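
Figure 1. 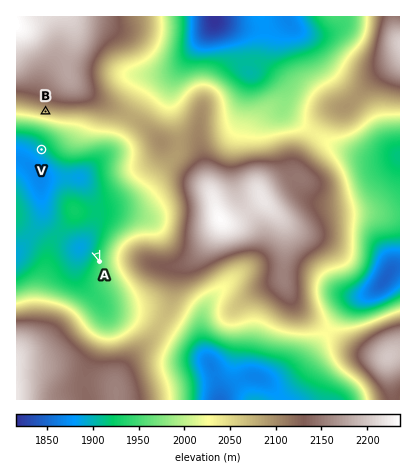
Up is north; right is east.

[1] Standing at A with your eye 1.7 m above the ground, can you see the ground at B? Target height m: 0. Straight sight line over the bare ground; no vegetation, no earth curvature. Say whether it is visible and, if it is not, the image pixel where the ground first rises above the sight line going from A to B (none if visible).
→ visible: true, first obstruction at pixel None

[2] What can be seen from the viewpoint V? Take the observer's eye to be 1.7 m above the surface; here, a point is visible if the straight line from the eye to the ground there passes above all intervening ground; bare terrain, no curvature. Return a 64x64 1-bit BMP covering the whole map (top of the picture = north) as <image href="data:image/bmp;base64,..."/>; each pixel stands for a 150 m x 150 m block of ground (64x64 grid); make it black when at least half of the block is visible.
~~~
<image width="64" height="64" href="data:image/bmp;base64,Qk0+AgAAAAAAAD4AAAAoAAAAQAAAAEAAAAABAAEAAAAAAAACAAATCwAAEwsAAAIAAAAAAAAA////AAAAAAAAAAAAAAAAAAAAAAAAAAAAAAAAAAAAAAAAAAAAAAAAAAAAAAAAAAAAAAfAAAAAAAAAD+AAAAAAAAAf8AAAAAAAAH/4AAAAAAAA//wAAAAAAPn//AAAAAAA///+AAAAAAD///4AAAAAAP//+AAAAAAA//4wAAAAAAD//AAAAAAAAP/8AAAAAAAA//gAAAAAAAD/+AAAAAAAAP/gAAAAAAAA/8IAAAAAAAD/gwAAAAAAAH8D8AAAAAAAfwP88AAAAAA+A//4AAAAAD4B//wAAAAAPgH//gAAAAA+Af/+AAAAAD4B//8AAAAAPwH//4AAAAD/Af5/gAAAAP+D+D+AAAAA//4AHwAAAAD//AAfAAAAAP/wAB8AAAAA/8AADwAAAAD/gAAGAAAAAP4AAAAAAAAA/AAAAAAAAAD4AAAAAAAAAPwAAAAAAAAA/gAAAAAAAAD/AAAAAAAAAP8AAAAAAAAA/wAAAAAAAAD/AAAAAAAAAP/AAAAAAAAA/+AAAAAAAAD/4AAAAAAAAMAAAAAAAAAAAAAAAAAAAAAAAAAAAAAAAAAAAAAAAAAAAAAAAAAAAAAAAAAAAAAAAAAAAAAAAAAAAAAAAAAAAAAAAAAAAAAAAAAAAAAAAAAAAAAAAAAAAAAAAAAAAAAAAAAAAAAAAAAAAAAAAAAAAAAAAAAAAAAAAA=="/>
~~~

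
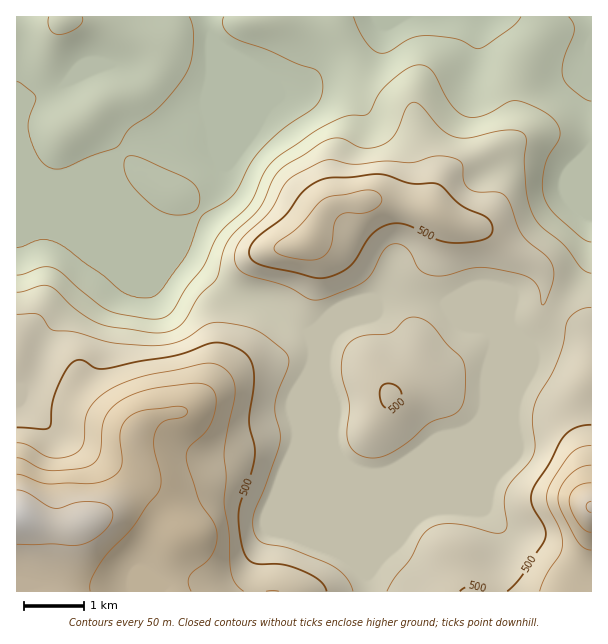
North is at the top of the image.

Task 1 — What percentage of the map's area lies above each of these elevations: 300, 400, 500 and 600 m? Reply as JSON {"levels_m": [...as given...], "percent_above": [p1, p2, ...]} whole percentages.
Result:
{"levels_m": [300, 400, 500, 600], "percent_above": [87, 65, 23, 10]}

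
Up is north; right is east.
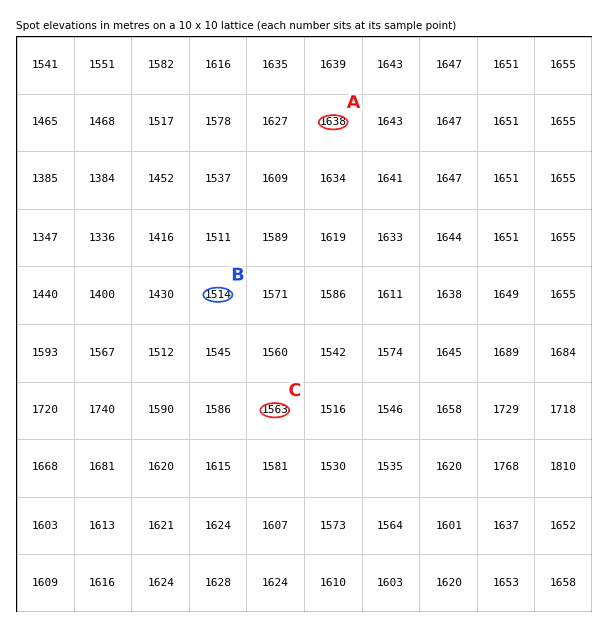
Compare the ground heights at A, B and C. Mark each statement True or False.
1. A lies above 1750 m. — False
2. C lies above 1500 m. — True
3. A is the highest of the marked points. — True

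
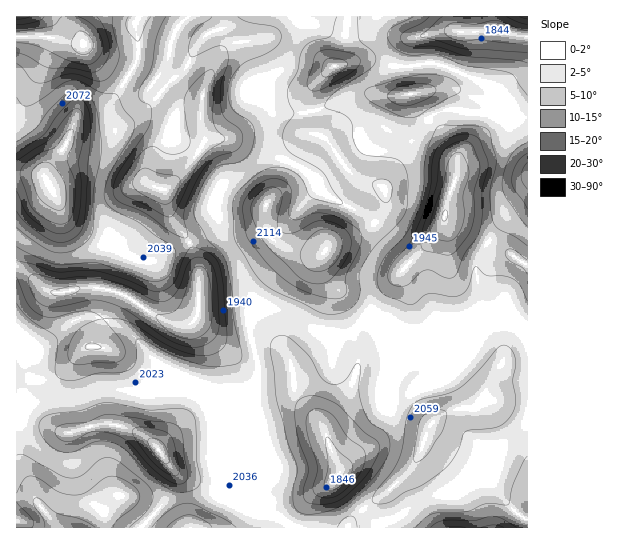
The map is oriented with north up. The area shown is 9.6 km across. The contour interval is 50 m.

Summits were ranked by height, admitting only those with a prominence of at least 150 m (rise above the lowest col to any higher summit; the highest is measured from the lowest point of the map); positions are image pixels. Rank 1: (49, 185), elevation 2272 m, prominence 483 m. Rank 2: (325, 251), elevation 2243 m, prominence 288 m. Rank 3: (159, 451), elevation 2219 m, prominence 194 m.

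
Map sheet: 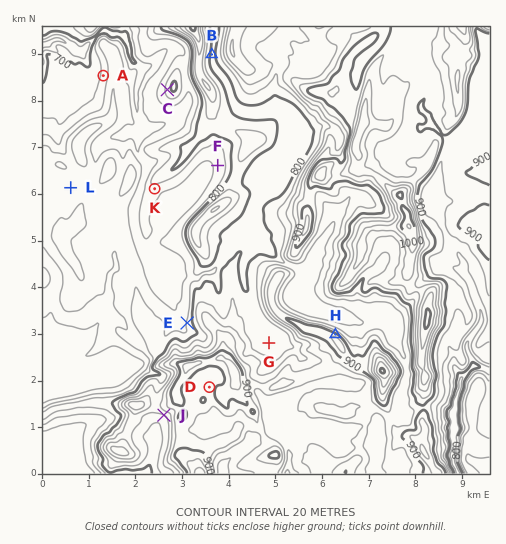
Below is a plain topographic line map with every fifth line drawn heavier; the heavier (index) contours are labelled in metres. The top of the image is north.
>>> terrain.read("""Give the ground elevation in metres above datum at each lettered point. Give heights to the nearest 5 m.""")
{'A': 725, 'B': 800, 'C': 790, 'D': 890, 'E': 785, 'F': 765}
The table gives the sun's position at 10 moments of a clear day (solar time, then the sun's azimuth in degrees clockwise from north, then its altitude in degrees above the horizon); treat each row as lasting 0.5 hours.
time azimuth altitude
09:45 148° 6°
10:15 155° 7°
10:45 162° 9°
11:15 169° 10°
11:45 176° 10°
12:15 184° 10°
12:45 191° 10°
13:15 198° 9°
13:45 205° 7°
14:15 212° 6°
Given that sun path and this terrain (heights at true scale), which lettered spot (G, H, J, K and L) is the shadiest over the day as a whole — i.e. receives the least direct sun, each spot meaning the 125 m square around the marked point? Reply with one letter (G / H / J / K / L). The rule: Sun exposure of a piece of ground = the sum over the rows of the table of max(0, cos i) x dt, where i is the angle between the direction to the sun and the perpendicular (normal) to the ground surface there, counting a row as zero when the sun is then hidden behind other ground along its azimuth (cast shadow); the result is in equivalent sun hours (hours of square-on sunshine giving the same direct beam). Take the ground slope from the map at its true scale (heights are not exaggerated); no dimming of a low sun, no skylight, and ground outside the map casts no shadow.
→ H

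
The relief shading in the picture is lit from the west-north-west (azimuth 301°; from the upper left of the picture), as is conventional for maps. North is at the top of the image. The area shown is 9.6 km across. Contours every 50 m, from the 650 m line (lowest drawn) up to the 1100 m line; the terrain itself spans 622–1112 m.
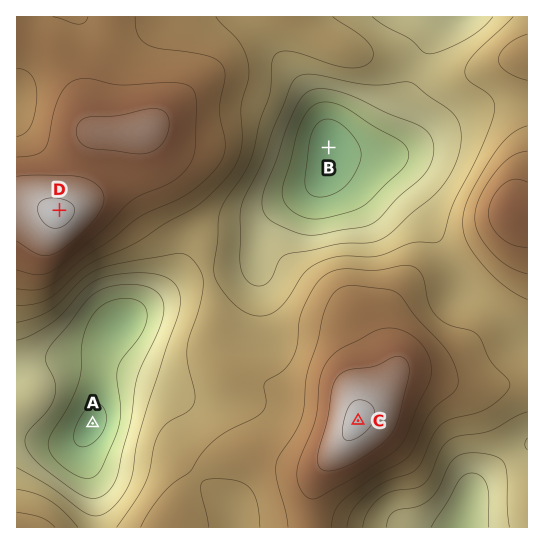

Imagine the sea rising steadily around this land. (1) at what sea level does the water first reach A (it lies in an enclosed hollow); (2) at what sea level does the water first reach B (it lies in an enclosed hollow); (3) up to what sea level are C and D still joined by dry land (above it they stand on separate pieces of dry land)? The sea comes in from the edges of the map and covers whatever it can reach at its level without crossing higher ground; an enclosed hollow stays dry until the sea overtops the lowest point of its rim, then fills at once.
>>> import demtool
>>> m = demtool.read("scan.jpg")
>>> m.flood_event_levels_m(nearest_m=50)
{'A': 750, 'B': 800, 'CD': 850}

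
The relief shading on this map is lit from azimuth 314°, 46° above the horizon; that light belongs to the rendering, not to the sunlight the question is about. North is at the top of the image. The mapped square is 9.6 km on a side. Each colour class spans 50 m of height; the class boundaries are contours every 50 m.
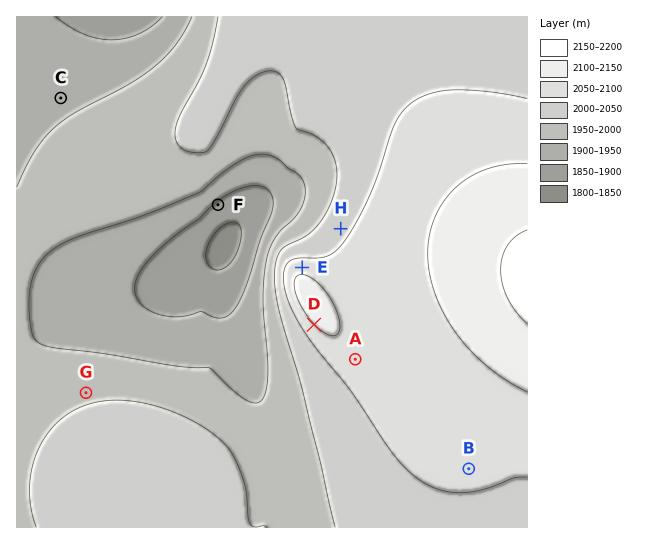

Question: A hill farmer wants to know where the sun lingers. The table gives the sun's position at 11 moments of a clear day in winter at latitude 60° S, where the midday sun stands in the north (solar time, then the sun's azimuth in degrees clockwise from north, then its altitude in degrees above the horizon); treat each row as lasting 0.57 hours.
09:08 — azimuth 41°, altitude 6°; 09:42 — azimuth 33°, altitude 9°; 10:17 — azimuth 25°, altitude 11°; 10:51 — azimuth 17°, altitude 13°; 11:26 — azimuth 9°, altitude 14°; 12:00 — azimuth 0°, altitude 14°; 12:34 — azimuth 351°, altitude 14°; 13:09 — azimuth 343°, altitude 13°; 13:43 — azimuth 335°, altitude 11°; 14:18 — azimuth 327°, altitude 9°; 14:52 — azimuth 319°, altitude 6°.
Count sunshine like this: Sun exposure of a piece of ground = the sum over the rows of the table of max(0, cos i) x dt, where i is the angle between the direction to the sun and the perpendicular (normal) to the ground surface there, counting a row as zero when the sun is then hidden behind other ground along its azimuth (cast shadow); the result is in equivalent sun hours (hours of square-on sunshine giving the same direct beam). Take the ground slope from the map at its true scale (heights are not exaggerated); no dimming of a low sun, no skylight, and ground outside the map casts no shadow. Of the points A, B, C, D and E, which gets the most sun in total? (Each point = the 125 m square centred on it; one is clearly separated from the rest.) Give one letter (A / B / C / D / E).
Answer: E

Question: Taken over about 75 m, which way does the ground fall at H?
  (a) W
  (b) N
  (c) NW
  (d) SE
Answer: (c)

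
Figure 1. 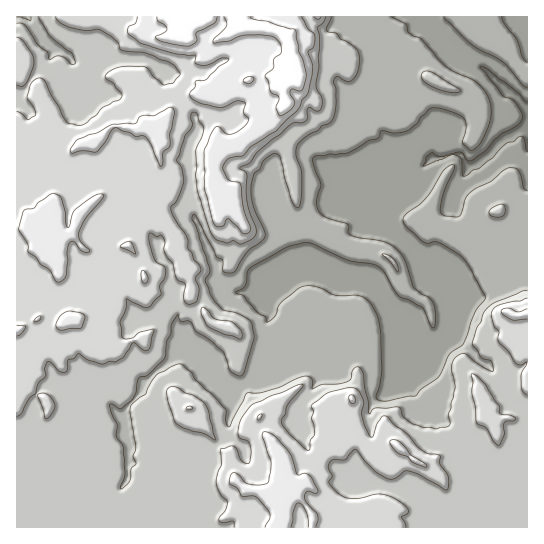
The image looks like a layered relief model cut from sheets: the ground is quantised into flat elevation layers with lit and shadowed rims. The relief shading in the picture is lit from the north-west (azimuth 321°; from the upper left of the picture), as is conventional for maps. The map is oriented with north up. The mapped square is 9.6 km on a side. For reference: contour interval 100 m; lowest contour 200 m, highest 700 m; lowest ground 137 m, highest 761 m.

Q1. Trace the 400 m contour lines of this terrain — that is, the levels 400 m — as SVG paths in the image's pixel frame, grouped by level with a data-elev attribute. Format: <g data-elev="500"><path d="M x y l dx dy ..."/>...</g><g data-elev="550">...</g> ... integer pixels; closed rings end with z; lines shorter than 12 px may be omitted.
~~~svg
<g data-elev="400"><path d="M527 290l-5 1-31 14-7 8-3 9-4 6-5 17 10 13 9 3 2 10-10-4-18-14-6 2-5 4-3 11 4 17-7 27 2 9-1 3-3 1-11 2-12-2-10-3-10-7-2-8-3-2-23 1-3 2-2 4-1-1-1-11-3-13-2-15-2-6-3-1-5 3-2 9-9 4-20 1-9 5-1-10-3-2-4-1-26 11-13 4-7 2-12 0-18 34-3-5-1-13-13-15-17-15-4-7-10-8-11 3-13 8-6 7-5 12-7 4-8 8-1 5 6 34 0 5-3 7 3 6-5 6-2 13-8 7 4-15-2-27-7-10 1-12-5-10-3-10 4-1 8 5 9-7 6-9 3-15 8-3 17-16 2-4 1-13 4-9 0-8 7-11 3 7 9 0 6 10 15 10 12 10 8 20 8 5 3-1 2-2 10-35-2-15-3-4-8-4-19-6-12-15-5-13 5-8 0-4-18-52 2-3 1 1 21 40 6 4 1 12 8 2 4-2 14-21 12-8 4-5-1-7-11-26-2-19 3-11 6-5 3-8 10-7 4 0 3 3 11 43 4 6 3 2 1-1 3-13 0-20-6-19 1-9 8-8 13-8 4-4 7-3 4-4 3-16 0-14-3-7 2-5 3-1 7 5 5 0 6-6 3-8 0-10-2-8-10-7-6-3-4-5-8-2-3-2 5-13"/><path d="M397 271l1 1 0-5-4-8-5-4-7-1 8 8z"/><path d="M493 217l6 0 5-2 1-5-1-5-6 0-8 5-1 4z"/><path d="M454 93l5-1 1-2-29-18-5-1-4 2 0 6 6 6 12 5z"/><path d="M39 17l11 19 22 17 3 10-4 1-6-6-6-2-10 3-2-7-10-9-11-17-4-3-5 0"/></g>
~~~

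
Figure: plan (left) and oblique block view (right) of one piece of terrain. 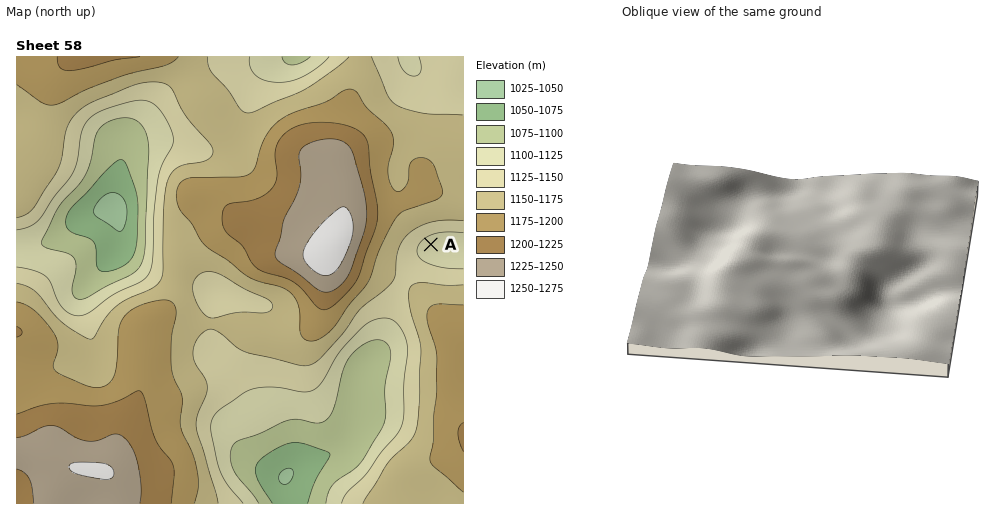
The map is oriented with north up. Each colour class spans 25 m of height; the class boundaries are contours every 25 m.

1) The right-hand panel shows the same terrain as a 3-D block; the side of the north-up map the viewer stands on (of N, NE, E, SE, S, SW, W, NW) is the N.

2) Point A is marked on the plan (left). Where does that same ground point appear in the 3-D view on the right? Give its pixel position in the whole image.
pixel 671 270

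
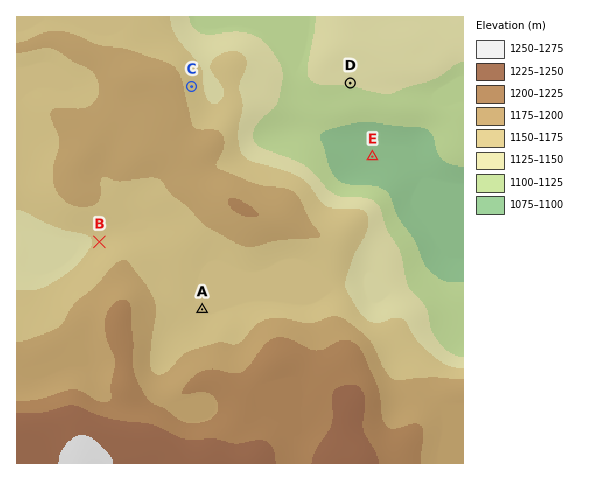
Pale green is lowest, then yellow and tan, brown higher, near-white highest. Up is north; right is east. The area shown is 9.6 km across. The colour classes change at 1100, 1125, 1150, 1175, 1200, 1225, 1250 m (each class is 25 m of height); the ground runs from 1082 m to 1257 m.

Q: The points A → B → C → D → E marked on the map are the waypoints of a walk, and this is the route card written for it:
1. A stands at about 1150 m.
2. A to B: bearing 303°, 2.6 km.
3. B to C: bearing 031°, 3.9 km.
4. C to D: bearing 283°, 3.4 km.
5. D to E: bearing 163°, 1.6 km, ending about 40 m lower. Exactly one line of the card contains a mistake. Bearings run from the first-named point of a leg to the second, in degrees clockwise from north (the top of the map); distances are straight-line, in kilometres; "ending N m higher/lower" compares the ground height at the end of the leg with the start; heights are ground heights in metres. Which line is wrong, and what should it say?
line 4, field bearing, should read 89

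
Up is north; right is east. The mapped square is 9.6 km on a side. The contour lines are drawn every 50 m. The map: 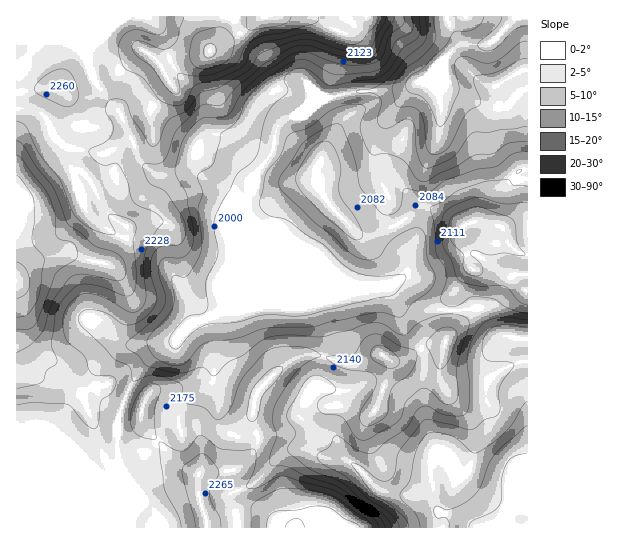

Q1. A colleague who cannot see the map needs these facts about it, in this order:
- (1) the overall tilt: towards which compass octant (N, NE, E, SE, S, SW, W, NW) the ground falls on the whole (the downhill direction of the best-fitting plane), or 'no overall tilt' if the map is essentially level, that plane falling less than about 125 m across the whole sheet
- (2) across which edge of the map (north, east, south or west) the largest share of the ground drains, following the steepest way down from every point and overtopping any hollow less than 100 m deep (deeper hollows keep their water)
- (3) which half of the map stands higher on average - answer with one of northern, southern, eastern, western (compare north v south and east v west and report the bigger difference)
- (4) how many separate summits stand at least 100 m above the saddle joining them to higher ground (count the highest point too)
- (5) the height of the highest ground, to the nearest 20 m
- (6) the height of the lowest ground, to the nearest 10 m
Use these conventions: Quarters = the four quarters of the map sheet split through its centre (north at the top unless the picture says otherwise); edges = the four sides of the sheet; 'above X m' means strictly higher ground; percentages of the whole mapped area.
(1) On the whole the ground falls towards the east.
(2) Most of the ground drains across the northern edge.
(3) The western half stands higher on average than the eastern half.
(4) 4 summits rise at least 100 m above their surroundings.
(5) The highest ground is at about 2480 m.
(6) About 1780 m is the lowest elevation on the sheet.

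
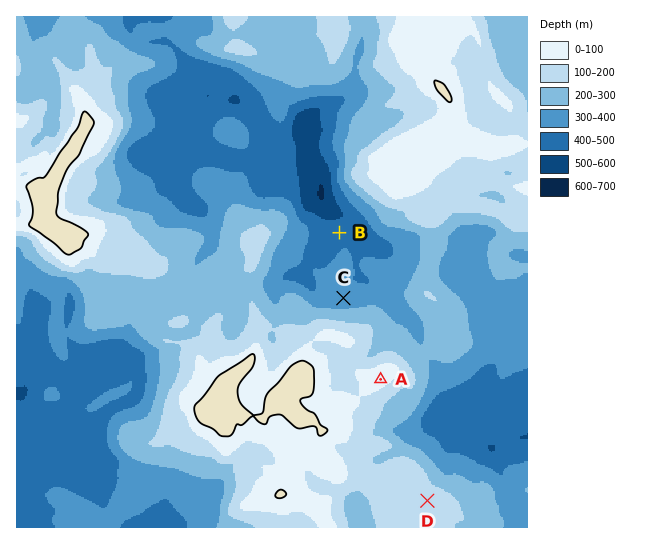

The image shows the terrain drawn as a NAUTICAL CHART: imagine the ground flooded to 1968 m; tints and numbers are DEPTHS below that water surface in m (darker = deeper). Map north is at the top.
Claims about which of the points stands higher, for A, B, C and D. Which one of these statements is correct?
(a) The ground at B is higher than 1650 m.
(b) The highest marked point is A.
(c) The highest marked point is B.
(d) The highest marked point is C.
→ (b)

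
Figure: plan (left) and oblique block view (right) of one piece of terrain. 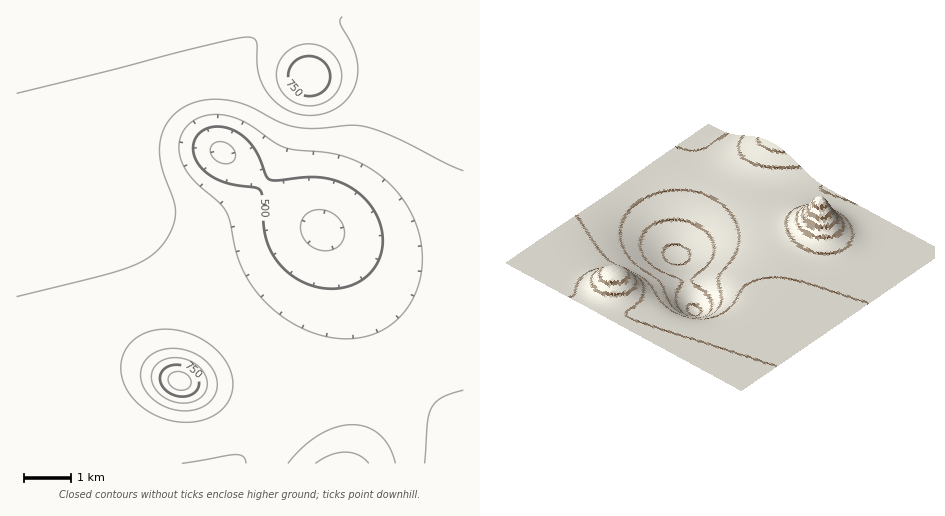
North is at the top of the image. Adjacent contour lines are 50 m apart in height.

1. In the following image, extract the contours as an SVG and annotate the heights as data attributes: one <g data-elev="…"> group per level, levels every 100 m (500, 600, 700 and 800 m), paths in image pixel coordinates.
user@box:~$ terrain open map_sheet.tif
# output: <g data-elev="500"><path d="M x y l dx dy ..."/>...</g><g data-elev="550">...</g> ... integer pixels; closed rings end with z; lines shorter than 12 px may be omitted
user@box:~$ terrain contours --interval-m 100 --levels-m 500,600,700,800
<g data-elev="500"><path d="M326 288l-15-3-14-6-12-9-10-12-6-10-4-12-3-40-3-7-38-8-12-6-9-9-5-9-2-10 2-8 6-7 8-4 11-1 10 2 11 5 8 7 6 9 11 26 4 4 8 0 33-3 19 2 22 9 17 15 9 14 4 15 0 17-5 14-8 11-13 9-14 5z"/></g><g data-elev="600"><path d="M395 463l-6-16-9-12-12-8-15-2-17 2-17 8-17 12-14 16"/><path d="M175 421l13 1 12-1 10-4 10-5 7-8 4-9 2-10-1-10-4-11-7-10-10-8-11-8-12-5-13-3-13-1-11 2-14 7-11 11-5 14 1 15 7 15 12 13 16 10z"/><path d="M17 297l107-28 21-9 15-12 11-18 5-17-3-13-12-38-2-12 2-13 5-12 8-10 11-8 12-5 19-3 21 3 15 6 29 15 18 5 19 0 35-3 15 2 28 11 50 25 17 8"/></g><g data-elev="700"><path d="M179 403l11-1 11-5 6-8 0-10-5-9-9-8-12-4-13 0-8 4-5 5-3 7 0 8 3 7 6 6 8 5z"/><path d="M303 105l12 0 12-4 9-8 5-11 0-12-5-12-9-9-12-5-13 0-11 5-9 8-5 12 0 12 5 11 9 9z"/></g><g data-elev="800"><path d="M178 390l9-1 3-3 1-4-4-7-9-4-7 3-3 5 3 7z"/></g>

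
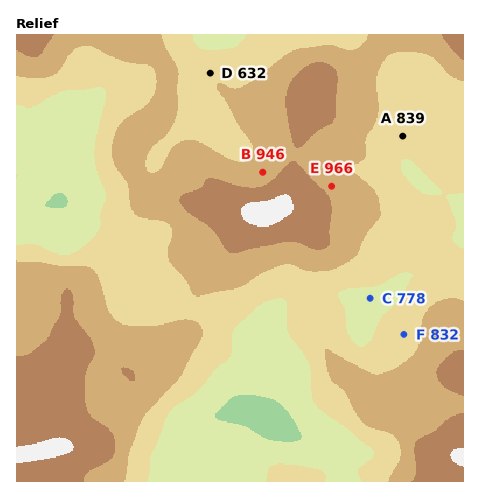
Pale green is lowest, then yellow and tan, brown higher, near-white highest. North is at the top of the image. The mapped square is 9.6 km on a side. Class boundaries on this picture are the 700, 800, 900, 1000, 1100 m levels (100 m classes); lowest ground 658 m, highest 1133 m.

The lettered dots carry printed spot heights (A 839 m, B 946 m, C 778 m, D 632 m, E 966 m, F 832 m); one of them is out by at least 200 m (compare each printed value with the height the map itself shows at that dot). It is D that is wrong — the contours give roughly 882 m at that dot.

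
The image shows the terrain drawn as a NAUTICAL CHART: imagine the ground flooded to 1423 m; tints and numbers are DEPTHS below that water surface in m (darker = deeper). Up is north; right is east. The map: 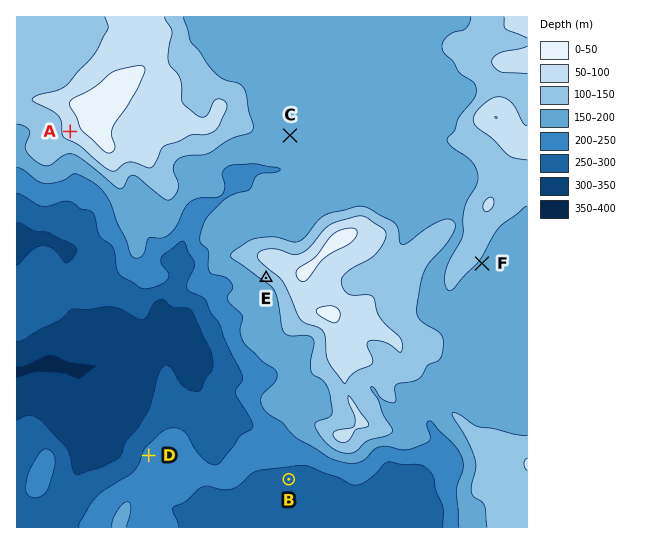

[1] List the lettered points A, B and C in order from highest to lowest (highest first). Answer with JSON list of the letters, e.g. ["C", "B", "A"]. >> ["A", "C", "B"]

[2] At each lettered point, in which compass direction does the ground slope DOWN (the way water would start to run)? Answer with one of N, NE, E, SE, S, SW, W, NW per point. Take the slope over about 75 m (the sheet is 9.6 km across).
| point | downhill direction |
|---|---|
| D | NW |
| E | SW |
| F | SE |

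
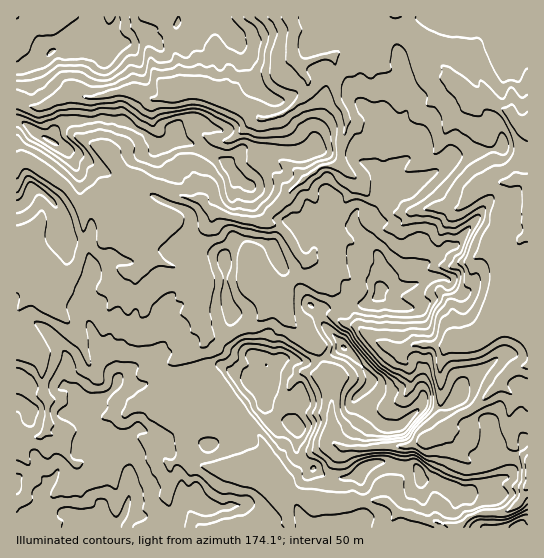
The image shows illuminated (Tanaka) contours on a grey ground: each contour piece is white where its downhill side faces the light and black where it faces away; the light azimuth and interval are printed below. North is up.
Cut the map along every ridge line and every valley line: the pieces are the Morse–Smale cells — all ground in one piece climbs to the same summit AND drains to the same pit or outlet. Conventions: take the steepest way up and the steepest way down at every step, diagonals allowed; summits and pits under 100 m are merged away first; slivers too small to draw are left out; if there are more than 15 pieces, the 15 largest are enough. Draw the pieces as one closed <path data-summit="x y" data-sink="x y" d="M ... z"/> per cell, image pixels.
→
<path data-summit="97 519" data-sink="527 127" d="M527 16l-234 0 2 15-3 8 0 11 3 8-17 15-37 10-12 12 10 9 14 5 8 10 21-4 19-15 6-9 1-12-8-14 19-8 12-1 4 5 1 8 1 30 10 18 0 9-6 17 0 21-20 3-14 9-16 14-28 31-21-1-25-7-8-4-10-10-24-4-25-11-9 0-27 16-15 0-10-3-8 9 3 35-4 18-5 12-8 8-10 9-6 1-14-16-10 0-5-5-6-1 1 261 434 0-13-7-8 0-31-8-14-12-31-1-44 4-13-9-8-2-6-12-15-15-1-16-8-15-9-8-9-5-34-41-10-30 7-8 1-8 21 2 37-21 9-17 28-26 6-13 7 0 4 3 12 18 7 21 0 15 5 4 16 4 20 16 21 10 5 0 12-7 32 2-7 20 1 48 6 9-6 8 10 8 8 14 7 7 5 3 20-3 20-16 17 13z"/><path data-summit="51 141" data-sink="527 127" d="M331 56l-12 1-18 7 0 6 7 9 0 8-4 10-22 18-15 4-6 0-8-10-14-5-9-8-16-3-13-5-18 0-12 3-14 8-18-7-16-1-26 6-28-2-26 12-12 0-14-6-1 62 7-3 8 3 32 21 19 21 7-8 10 3 15 0 27-16 9 0 25 11 24 4 10 10 8 4 25 7 21 1 28-31 16-14 14-9 20-4 0-20 6-17 0-9-10-18-1-30-1-8z"/><path data-summit="267 366" data-sink="527 127" d="M279 291l-7 8-9 17-37 21-15 0-5-2-2 8-7 8 10 30 34 41 9 5 9 8 8 15 1 16 15 15 6 12 8 2 13 9 44-4 31 1 14 12 31 8 8 0 15 7 5 0 13-12 8-3 27-1 14-10 8-16 0-28-15-14-22 16-9 3-11 0-5-3-23-28-14 8-23 7-64 1-5-3-5-6 0-49-13-40-32-32z"/><path data-summit="51 51" data-sink="527 127" d="M291 16l-274 0-1 85 15 6 12 0 26-12 28 2 26-6 16 1 18 7 10-7 16-4 18 0 28 8 12-13 37-10 17-15-3-8 3-21z"/><path data-summit="343 347" data-sink="527 127" d="M313 260l-7 0-6 13-20 17 0 8 7 20 32 32 13 40 1 52 9 6 64-1 31-11 10-11-6-11-1-32 0-16 7-20-32-2-12 7-5 0-21-10-20-16-16-4-5-4 0-15-7-21-10-16z"/><path data-summit="31 190" data-sink="527 127" d="M25 160l-9 5 0 101 6 2 5 5 10 0 6 5 1 5 5 5 5 1 21-18 4-8 5-22-1-31-2-5-18-21z"/><path data-summit="518 527" data-sink="527 127" d="M527 487l-7 15-9 7-10 4-22 0-8 3-12 11 68 1z"/>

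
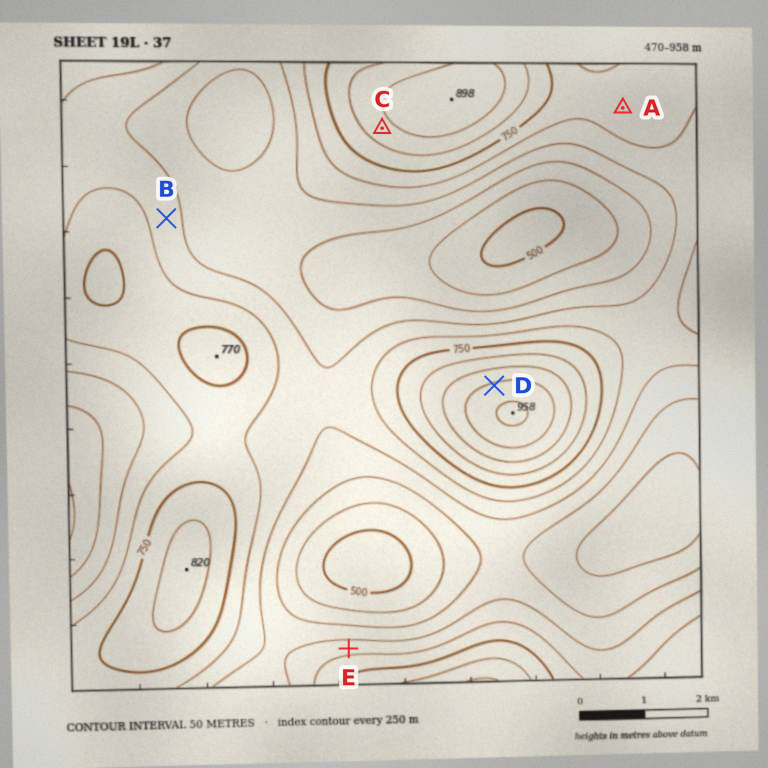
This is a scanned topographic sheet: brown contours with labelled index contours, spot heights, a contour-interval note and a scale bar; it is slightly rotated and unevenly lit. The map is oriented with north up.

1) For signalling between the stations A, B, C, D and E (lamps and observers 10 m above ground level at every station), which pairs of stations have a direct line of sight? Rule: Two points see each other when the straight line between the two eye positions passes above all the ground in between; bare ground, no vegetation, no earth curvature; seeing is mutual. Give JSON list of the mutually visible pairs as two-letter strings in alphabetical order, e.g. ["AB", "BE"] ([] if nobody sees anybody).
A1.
["AD", "BC", "BD", "CD", "CE"]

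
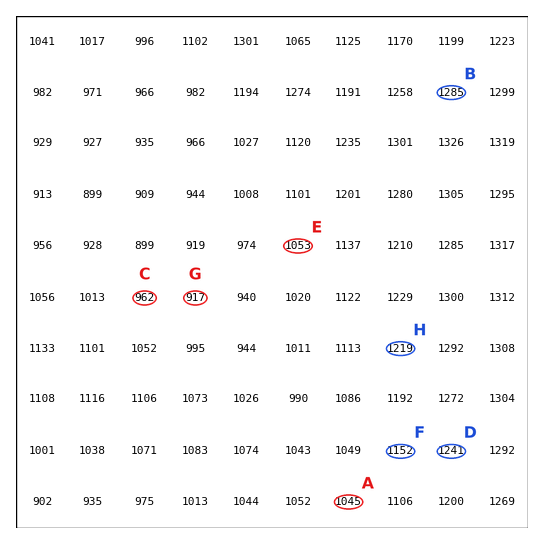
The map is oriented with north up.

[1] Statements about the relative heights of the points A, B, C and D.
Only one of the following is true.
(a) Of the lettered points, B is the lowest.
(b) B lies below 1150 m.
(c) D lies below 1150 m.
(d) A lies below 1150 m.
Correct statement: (d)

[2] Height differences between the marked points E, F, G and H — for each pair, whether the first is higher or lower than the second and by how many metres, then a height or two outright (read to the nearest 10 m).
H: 300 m higher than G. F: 230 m higher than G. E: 170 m lower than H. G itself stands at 920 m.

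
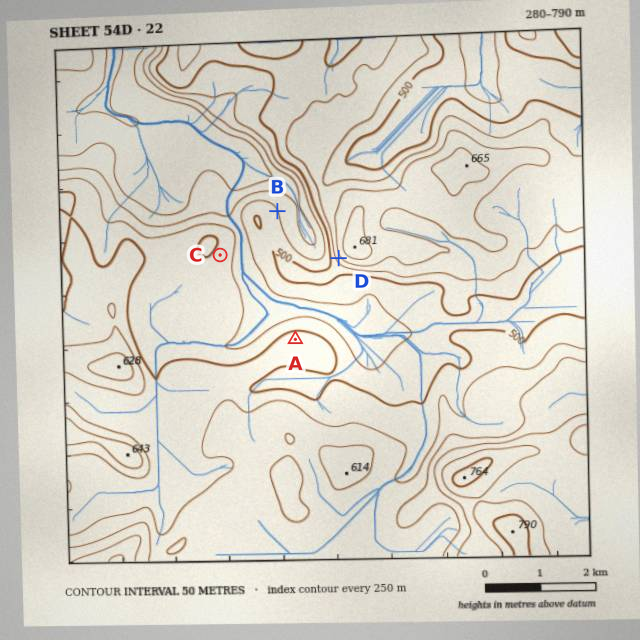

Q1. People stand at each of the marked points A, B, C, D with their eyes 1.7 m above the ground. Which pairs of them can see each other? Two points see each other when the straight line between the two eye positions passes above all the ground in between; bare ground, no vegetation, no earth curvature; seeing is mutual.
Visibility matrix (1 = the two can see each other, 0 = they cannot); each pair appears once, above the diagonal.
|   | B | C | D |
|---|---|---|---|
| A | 0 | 1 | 1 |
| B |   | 0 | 1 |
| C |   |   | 1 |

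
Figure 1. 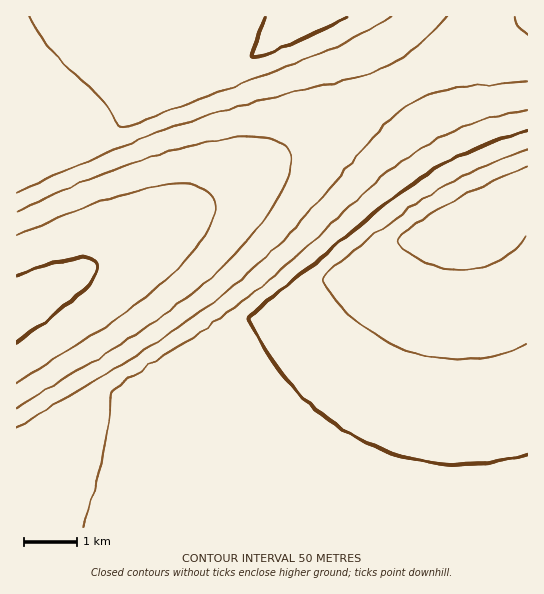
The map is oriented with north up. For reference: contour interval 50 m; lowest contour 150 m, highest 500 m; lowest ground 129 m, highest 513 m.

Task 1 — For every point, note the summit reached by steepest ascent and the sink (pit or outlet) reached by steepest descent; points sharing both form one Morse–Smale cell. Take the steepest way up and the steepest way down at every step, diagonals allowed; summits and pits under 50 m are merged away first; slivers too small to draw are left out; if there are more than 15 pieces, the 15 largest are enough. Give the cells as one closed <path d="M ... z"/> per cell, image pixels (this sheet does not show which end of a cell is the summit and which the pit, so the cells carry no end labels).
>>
<path d="M403 83l-62 34-188 115-137 75 1 221 511-1 0-341-22-1-37 19z"/><path d="M366 16l-349 0-1 290 10-3 127-71 188-115 62-34z"/><path d="M527 20l-123 62 65 122 37-19 22 0z"/><path d="M527 16l-160 1 34 62 5 2 36-20 84-40z"/>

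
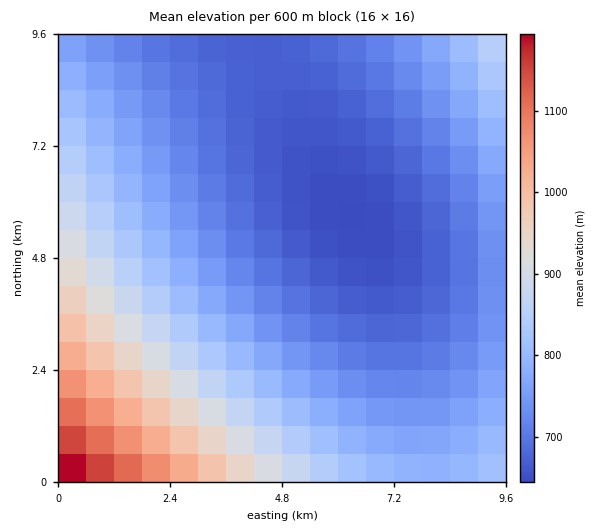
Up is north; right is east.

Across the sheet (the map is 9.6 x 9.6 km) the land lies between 640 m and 1230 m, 770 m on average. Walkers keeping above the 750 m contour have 43.1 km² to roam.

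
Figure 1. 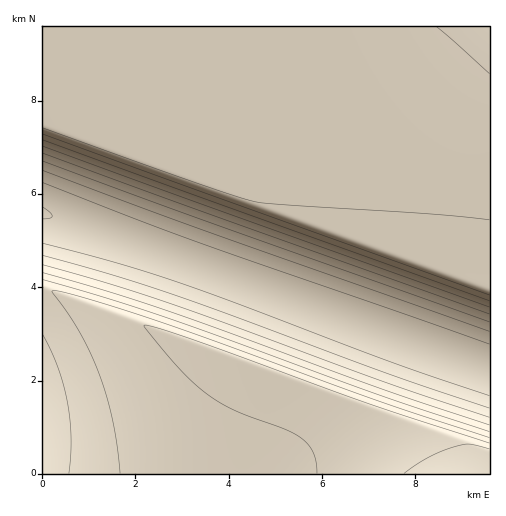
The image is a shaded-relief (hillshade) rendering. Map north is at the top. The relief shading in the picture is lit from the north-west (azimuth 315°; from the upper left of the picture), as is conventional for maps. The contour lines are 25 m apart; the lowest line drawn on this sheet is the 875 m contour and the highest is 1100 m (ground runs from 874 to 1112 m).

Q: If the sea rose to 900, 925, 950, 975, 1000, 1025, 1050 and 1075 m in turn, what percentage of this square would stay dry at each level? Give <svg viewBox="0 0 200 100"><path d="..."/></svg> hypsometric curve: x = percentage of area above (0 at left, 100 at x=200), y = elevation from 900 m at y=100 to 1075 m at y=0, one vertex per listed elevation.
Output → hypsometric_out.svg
<svg viewBox="0 0 200 100"><path d="M177 100l-12-14-8-15-7-14-10-14-12-14-25-15-28-14"/></svg>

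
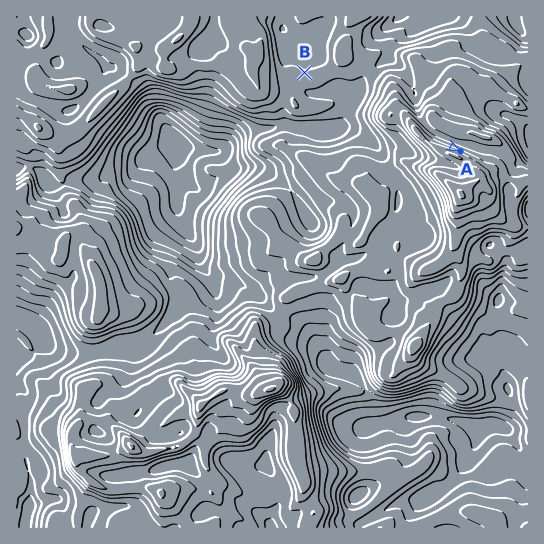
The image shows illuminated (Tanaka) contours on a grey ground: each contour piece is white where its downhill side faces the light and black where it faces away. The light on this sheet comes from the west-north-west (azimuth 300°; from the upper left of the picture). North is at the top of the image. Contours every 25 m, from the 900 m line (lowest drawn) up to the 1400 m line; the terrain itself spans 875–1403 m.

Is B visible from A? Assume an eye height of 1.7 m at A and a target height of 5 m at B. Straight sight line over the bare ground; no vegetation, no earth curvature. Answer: no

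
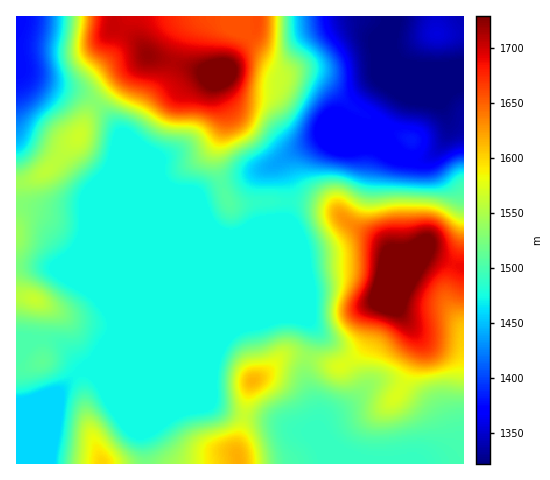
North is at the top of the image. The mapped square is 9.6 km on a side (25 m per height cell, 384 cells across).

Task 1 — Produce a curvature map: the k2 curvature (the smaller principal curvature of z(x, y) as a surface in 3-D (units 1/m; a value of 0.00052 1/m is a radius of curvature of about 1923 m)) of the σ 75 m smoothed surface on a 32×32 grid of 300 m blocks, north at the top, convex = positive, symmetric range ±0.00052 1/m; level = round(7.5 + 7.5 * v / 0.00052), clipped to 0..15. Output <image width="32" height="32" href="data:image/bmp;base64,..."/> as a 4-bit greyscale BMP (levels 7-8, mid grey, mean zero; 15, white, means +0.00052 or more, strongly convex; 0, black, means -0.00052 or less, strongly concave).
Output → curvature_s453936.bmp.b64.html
<image width="32" height="32" href="data:image/bmp;base64,Qk12AgAAAAAAAHYAAAAoAAAAIAAAACAAAAABAAQAAAAAAAACAAATCwAAEwsAABAAAAAAAAAAAAAAABEREQAiIiIAMzMzAERERABVVVUAZmZmAHd3dwCIiIgAmZmZAKqqqgC7u7sAzMzMAN3d3QDu7u4A////AHcUiac0dniIlzaHd2Znd3d3Mnh0A2d5ipY2d3ZlVmd3d1CZcEUVd2VURndnZmVmd3dwdwN3cgARI0VmZmiYZnY1cWUXd3d2BGVVZVRGmXZldCFTZ3d3dwjKdURmQ1VERniERnd3d3cI2YU1qVQyRkZplmZ3d3d3BYZ3RYVmVppzdlV1d3d3d1BlimMARUeZgkRGd1d3d3d0ESQgBEM2eHJnd3ZXd3d3d3dDUEuXdmdTaodkd3d3d3d3d3BKmLdFNnliJnd3d3d3d3dwM2epZDdCBHd3d3d3d3d3YHU1iHY4VEZ3d3d3d3d3d1J2RodoNYZ1Z3d3d3d3d3cyRUeWe2GWeEd3d3d3ZGd3BHY3pn6QdohHd3d3dkhFVRbINZh6cFZmR3d3d3OJZ3UlyjN4dyBmZSZ3d3ZDd1d2RJpEZ3QVWJdRZ3dWVUQzVlRmNDISOyd3hhd3VmdSESRTMSMQABcFd5kGchE1ZUMyMwJEVoQCBpipIwIxBImVRCF3d2ioNBWYlwAleDN6tUdAVmd2dkc0VWMDZatnZoRpchZ4ZERYRFQwKYV4Z3VSWYREVUV3dmQzI4uWVmjMgUmVZkR3d3djNmZHmXZnvGMnl3Y1d2VVU0V7ZIl2ZWUmQGdlRnZndlNEe6Z3ZlQySXAkRFZ2eZZkNFZ3ZmZmZ3iBRlZnZnd2"/>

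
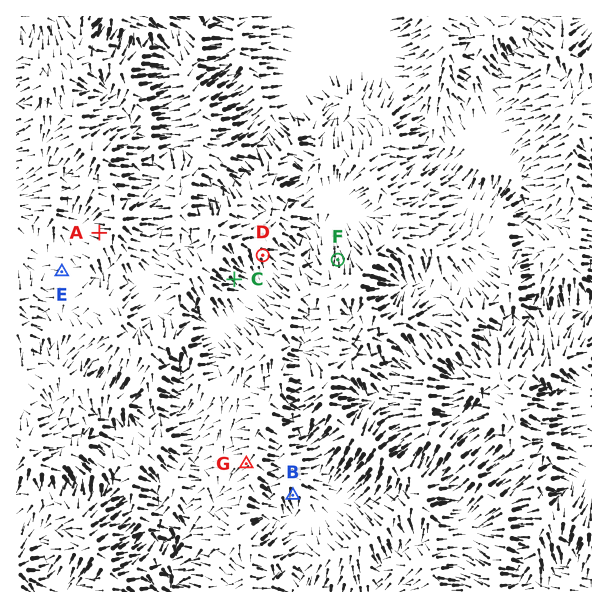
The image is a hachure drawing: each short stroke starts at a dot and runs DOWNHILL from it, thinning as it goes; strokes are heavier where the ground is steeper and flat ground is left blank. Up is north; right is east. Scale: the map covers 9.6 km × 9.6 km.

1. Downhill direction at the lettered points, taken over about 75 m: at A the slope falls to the W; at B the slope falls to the S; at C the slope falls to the SE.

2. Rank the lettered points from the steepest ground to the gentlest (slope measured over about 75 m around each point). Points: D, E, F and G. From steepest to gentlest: F D G E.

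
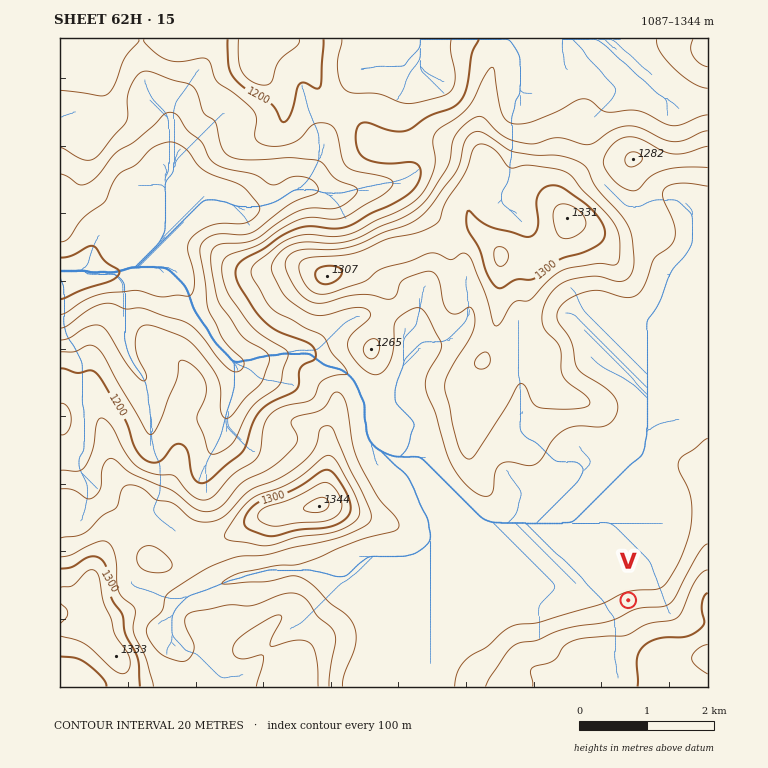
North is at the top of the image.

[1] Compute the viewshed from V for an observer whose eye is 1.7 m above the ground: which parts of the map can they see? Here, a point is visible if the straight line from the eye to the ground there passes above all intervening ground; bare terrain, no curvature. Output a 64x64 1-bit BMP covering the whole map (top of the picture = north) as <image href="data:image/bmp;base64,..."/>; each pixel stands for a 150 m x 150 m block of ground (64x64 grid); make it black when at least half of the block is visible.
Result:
<image width="64" height="64" href="data:image/bmp;base64,Qk0+AgAAAAAAAD4AAAAoAAAAQAAAAEAAAAABAAEAAAAAAAACAAATCwAAEwsAAAIAAAAAAAAA////AAAAAAAAAADwAAAAAAMAAPgAAAAAAwAB/AAAAAAHAAD/AAAAAAYAEP/gBAAjDgAP//wGfwMOAAf//wf/Dh4AA///x//OHgAB///n/84eAAH/////3xw8Af//////HD////////8Yf////////wBx////////AAAP//////8AAAf//////wAAB///////AAAAf/////8AAAA//3///wAAAD9+f///AAAAHnj///8AAAAecP///gAAAB/g///4AAAAH8D///AAAAAcgPv/8AAAABwA///gAAAAGAB///AAAAAYAD//+AAAABAAPeB4AAAAAAB8AHwAAAAAAPkAfgAAAAAAewD+AAAAAAA4gP8AAAAAABgA/wAAAAAAGAD/AAAAAAAYAP8AAAAAABgB/wAAAAAAGAH/AAAAAAAYA/8AAABgAD8H/wAAADAAP///AAAAAAAf//8AAAABgAj+fwAAAAAAAP5/AAAAAAAAfHsAAAAAAAB4AwAAAAAAAAADAAAAAAAAAAMAAAAAAAAAAwAAAAAAAABHAAAAAAAAAMcAAAAAAAAA/wAAAAAAAAAAAAAAAAAAAAAAAAAAAAAAAAAAAAAAAAAAAAAAAAAAAAAAAAAAAAAAAAAAAAAAAAAAAAAAAAAAAAAAAAAAAAAAAAAAAAAAAAAAAAAAAAAAAAAAAAAAAAAAAA=="/>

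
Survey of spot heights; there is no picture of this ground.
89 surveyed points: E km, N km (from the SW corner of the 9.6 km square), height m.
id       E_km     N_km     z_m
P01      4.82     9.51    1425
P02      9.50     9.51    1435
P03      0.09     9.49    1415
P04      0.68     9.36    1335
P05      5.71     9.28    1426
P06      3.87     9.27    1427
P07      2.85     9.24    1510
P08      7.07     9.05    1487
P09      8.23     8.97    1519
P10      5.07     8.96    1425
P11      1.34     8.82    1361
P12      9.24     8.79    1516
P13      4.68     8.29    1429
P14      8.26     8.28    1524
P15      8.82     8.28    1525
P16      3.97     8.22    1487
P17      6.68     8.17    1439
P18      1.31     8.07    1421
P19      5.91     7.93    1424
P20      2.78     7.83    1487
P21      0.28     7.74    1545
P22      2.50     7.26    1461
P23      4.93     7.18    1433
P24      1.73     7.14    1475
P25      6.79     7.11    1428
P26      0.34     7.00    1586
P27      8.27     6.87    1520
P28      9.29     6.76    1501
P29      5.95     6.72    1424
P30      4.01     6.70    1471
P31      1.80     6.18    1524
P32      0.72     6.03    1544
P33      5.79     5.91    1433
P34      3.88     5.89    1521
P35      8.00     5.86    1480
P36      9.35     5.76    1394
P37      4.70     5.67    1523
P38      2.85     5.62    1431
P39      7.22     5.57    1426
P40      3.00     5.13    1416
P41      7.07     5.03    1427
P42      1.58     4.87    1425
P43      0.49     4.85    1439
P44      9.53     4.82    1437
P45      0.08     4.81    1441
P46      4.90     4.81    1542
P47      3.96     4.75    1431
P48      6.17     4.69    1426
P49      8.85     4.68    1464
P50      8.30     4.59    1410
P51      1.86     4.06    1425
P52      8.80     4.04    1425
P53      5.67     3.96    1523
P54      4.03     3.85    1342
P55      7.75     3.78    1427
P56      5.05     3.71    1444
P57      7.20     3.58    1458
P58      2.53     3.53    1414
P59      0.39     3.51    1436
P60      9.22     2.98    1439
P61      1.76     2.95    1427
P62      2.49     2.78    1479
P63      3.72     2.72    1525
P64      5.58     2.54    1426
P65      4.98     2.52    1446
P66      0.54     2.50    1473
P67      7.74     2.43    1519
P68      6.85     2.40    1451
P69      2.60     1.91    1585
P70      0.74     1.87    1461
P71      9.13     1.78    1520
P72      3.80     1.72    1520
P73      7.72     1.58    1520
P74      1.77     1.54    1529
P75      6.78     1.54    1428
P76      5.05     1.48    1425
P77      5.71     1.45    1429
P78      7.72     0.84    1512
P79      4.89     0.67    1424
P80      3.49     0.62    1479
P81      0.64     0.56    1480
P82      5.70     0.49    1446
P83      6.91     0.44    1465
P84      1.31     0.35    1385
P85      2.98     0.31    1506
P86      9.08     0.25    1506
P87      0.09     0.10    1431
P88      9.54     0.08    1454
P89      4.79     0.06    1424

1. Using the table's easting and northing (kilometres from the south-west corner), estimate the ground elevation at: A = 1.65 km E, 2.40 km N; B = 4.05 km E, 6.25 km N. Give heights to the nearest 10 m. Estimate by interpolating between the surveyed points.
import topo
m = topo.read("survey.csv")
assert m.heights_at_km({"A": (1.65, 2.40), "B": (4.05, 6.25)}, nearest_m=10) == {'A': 1460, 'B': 1510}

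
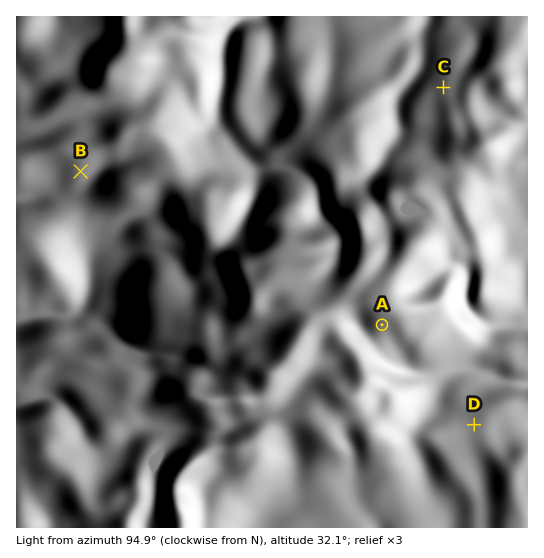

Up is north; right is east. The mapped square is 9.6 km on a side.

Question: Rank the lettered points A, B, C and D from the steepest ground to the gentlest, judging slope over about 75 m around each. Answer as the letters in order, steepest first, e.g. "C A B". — A B C D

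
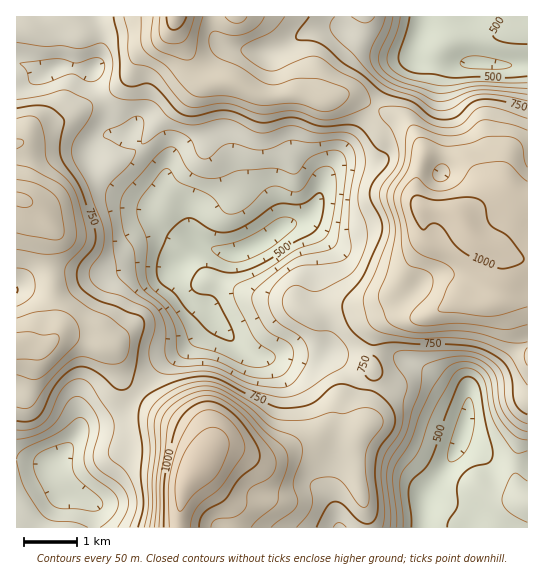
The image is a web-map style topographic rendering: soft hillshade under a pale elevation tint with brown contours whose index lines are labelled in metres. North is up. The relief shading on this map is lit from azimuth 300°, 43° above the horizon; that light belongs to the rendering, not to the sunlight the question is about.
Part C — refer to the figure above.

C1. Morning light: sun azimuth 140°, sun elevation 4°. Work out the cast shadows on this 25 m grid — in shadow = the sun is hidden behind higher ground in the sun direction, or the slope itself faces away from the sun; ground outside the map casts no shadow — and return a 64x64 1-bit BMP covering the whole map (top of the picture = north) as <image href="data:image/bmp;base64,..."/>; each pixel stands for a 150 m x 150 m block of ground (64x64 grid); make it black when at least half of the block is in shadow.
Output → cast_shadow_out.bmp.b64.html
<image width="64" height="64" href="data:image/bmp;base64,Qk0+AgAAAAAAAD4AAAAoAAAAQAAAAEAAAAABAAEAAAAAAAACAAATCwAAEwsAAAIAAAAAAAAA////AAAAAAAP//AAAAAAAA//8AAAABwAH//wAAAAHAAf//AAAAAcAB//8AAAAAwPAf/4AAAABw4B//gAAAAH3AP//AAAAAf8A//8AAAAB/wH//4AAAAH+Af//wAAAAPwB///AMAAA+AH//+B+AAB8Af//8H+IAHwB///+/5wAPgH/////3gA/A//////+AD+D//////wAP4P/////+AA/g//////4AD+B//////wAPwH//////AAIQP/////4AABA/////3AAADL////8AAAAP////+AAAAA/////wAA4AD/////gBH4AP/////D+fwA/////+f9/gD/////5/7+AP///////34AB///////OAAD+P////8AAADgf////4AAAAA/////gAAAAB/////AAAAAB////8AAAAAD////wAAAAAP////AAAAAA+f//84AAAAAB////4DwAAAD////wPwAAAP////w+AAAA/////jgAAAB////+AAAAAD//+/4AAAAAH//7/gAAAAAP////IAAAAAf////wAAAAAf////gAAAAAf////AAAAAA/////AAAAAA////84AAAgB/////4AAHg3/////gAA/H////+/AB//f///+B8AP/////+AH4Ab/////gAP4AH////8AA/wAB////gAD/gAAP//8AAf+AAAf//gA=="/>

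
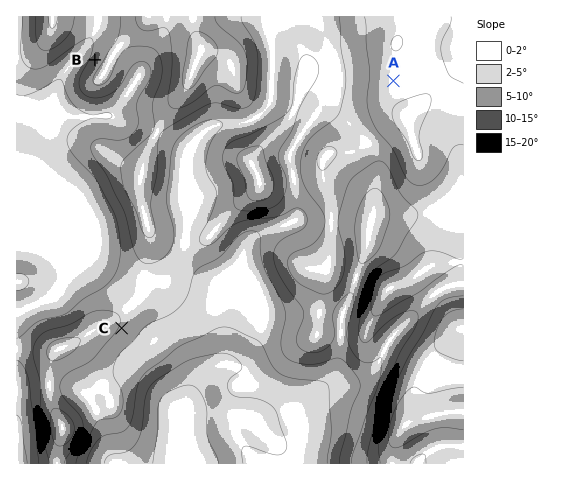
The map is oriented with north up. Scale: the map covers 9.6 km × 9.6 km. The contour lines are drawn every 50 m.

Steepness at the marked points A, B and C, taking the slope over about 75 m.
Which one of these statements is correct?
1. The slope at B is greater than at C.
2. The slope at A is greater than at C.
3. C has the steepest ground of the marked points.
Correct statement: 1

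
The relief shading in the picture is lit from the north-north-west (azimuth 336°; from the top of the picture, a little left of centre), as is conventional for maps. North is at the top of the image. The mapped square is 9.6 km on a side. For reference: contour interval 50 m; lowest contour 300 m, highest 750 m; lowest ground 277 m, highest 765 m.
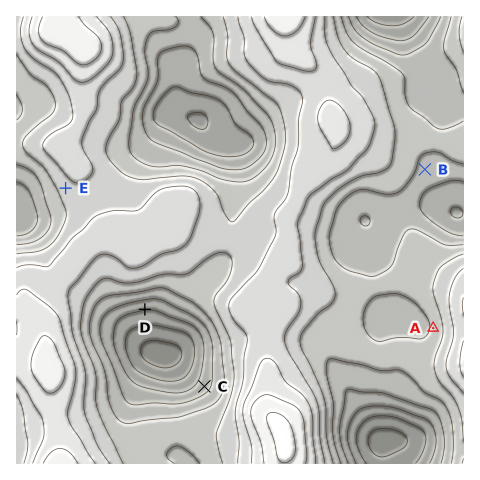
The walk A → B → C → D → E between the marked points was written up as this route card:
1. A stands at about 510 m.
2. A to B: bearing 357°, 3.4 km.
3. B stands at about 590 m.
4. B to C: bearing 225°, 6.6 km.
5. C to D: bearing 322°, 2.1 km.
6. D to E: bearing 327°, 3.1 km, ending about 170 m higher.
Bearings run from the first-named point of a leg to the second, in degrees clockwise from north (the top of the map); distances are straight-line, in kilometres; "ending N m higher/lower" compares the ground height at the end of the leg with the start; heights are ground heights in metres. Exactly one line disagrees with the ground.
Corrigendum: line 3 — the height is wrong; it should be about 490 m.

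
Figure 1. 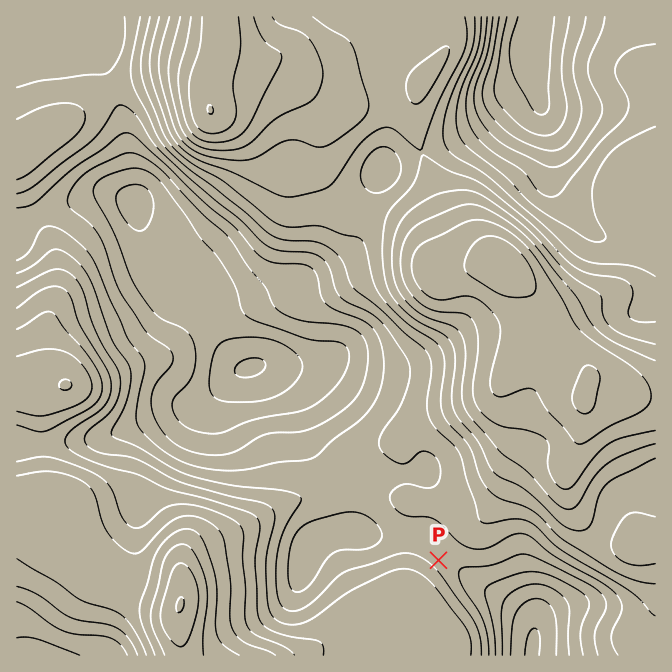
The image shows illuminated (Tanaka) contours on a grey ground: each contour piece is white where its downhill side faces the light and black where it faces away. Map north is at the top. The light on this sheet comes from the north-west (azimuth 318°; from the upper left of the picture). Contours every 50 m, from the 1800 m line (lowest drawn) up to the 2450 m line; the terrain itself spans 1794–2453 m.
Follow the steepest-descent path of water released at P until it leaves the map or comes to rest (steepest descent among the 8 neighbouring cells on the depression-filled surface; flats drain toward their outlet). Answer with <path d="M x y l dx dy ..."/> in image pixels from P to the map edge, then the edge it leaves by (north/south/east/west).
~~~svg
<path d="M438 560l2-2 7 0 18 19 2 0 10 8 13 7 10 8 2 0 32 32 0 15-2 1 0 7"/>
exit: south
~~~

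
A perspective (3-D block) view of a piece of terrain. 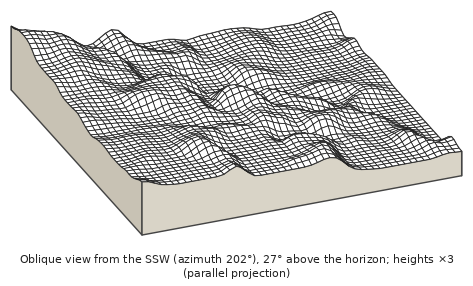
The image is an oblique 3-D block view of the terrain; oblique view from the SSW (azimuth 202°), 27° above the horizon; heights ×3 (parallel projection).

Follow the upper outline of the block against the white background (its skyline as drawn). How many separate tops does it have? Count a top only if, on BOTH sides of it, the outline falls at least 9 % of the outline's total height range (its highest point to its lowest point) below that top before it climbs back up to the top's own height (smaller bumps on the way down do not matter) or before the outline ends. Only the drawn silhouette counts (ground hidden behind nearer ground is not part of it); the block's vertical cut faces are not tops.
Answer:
2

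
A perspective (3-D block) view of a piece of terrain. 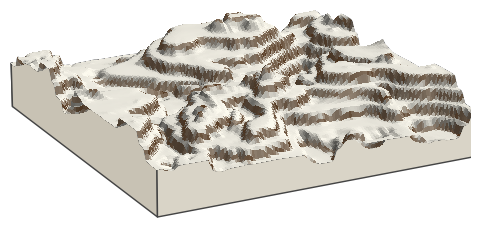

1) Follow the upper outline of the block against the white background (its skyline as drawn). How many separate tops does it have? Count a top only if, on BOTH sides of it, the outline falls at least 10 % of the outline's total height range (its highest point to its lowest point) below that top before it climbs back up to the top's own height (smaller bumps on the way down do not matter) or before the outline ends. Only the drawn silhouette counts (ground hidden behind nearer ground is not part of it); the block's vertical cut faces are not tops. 3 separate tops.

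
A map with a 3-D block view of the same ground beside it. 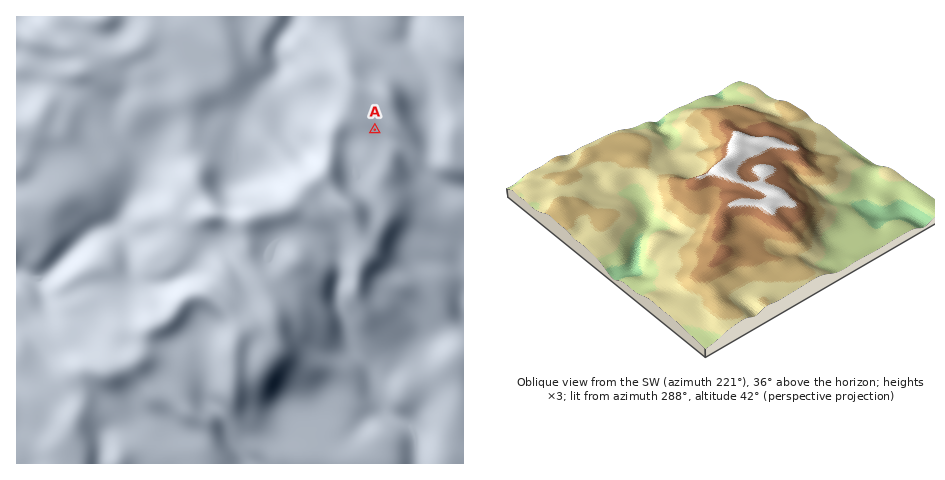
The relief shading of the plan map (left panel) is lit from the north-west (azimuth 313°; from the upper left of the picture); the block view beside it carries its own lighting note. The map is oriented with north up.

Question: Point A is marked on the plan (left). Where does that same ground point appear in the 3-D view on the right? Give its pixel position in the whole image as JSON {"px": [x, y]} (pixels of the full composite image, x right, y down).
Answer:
{"px": [745, 119]}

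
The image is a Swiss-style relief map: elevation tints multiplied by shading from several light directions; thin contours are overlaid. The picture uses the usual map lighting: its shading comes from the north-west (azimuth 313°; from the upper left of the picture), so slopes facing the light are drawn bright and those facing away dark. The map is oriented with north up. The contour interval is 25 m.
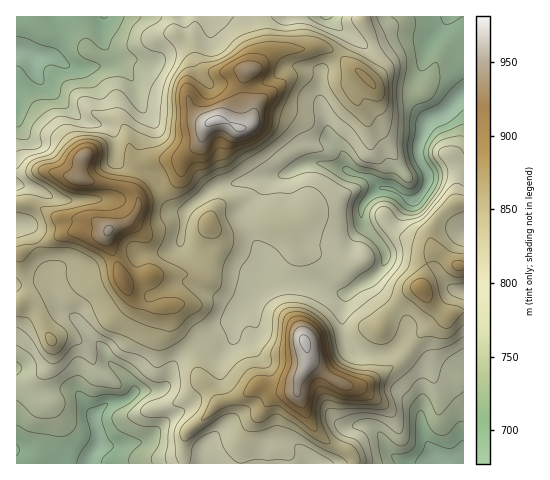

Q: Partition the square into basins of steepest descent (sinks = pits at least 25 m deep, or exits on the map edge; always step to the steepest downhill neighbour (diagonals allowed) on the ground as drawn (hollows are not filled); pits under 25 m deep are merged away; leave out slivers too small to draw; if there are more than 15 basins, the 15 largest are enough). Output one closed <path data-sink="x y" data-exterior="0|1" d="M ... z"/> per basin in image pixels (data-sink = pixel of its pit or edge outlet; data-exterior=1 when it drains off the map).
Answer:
<path data-sink="463 95" data-exterior="1" d="M463 16l-100 0-1 5 13 26 0 12-12 17-22-19-15-9-13-2-6 3-23 0-10 2-17 16-9 4-3 4-3 22 10 15 0 10-3 4-11 2-13-7-12 0-7 4-6 18-17 15-29 3-13 7-7 18 0 4 4 9-1 11-10 12-17 7-3 5 0 7 7 14 6 19 13 24 7 6 10 4 21-1 5 21 19 21 3 26 20 28 23-7 17-10 19 6 17 0 3-2 3-13 8-17 20 16 13 8 13 3 8-1 35-22 28-34 24-15-10-5-11-11-6-9 0-7 5-20 4-8 6-4-3-2-4-10 0-7 5-10 17-17 12-3z"/><path data-sink="17 50" data-exterior="1" d="M260 16l-243 0-1 186 19 3 25 13 34 2 15 11 18-9 11-15 0-8-4-9 0-4 10-21 10-4 29-3 17-15 6-18 7-4 12 0 13 7 6 0 7-4 1-12-10-15 0-14 4-10 13-9 5-11 0-15z"/><path data-sink="89 463" data-exterior="1" d="M108 231l-11 3-13-2-18 1-38 15-8 7 2 16 4 10 0 12-2 6-8 6 1 159 166 0 0-16 3-15 32-30-20-28-3-26-19-21-5-21-26-1-8-4-8-9-22-52z"/><path data-sink="442 463" data-exterior="1" d="M463 311l-9 1-20 11-20 18-10 15-7 8-35 22-8 1-13-3-13-8-20-16-10 21-1 12 19 38 17 14 16 7 6 12 108 0z"/><path data-sink="203 463" data-exterior="1" d="M263 386l-5 0-17 10-24 7-23 23-8 7-2 6 0 24 170 0-5-11-16-7-17-14-19-41-20 2z"/><path data-sink="327 17" data-exterior="1" d="M362 16l-100 0 2 37-5 11 11-11 8-3 43-4 15 7 27 23 12-17 0-12-13-26z"/><path data-sink="17 225" data-exterior="1" d="M25 203l-9 0 1 51 49-21 18-1 13 2 8-1 3-3-14-10-34-2-25-13z"/><path data-sink="463 291" data-exterior="1" d="M438 252l-5 1-6 10-5 27 6 9 14 13 9 3 7-4 5 0 1-45-11-3z"/><path data-sink="463 231" data-exterior="1" d="M463 203l-7 0-9 5-10 10-7 14 4 17 24 17 6-1z"/>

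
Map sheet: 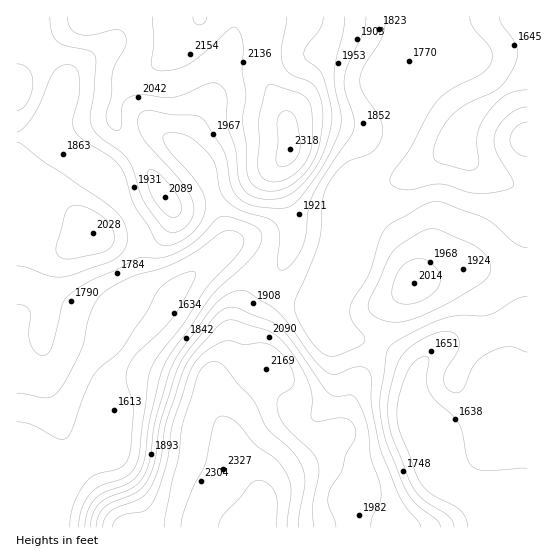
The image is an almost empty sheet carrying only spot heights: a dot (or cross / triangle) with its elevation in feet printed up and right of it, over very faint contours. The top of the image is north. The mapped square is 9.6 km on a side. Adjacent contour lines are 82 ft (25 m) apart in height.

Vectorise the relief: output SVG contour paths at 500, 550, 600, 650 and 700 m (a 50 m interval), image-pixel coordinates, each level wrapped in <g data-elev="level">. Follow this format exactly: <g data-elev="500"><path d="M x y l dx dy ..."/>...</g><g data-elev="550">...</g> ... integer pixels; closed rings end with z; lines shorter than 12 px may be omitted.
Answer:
<g data-elev="500"><path d="M468 527l-2-9-6-8-27-15-11-10-5-10-17-44-3-16 1-16 8-24 8-13 9-6 4 1 2 1-3 21 2 11 6 9 19 16 6 8 4 11 4 24 5 8 5 3 8 1 42-1"/><path d="M17 422l16 3 25 14 5 0 4-2 5-7 11-33 10-20 6-9 17-13 7-8 23-34 12-23 7-7 12-7 13-4 5 0 0 5-2 6-18 31-13 16-26 24-8 13-2 14 6 20 1 12-2 36-4 11-8 8-22 6-11 8-7 11-6 12-2 10-1 12"/><path d="M527 90l-13 2-9 4-10 8-11 14-7 17 0 10 2 17-3 7-6 1-7-1-22-6-7-4-1-6 3-11 5-12 8-11 16-14 26-12 8-5 8-10 7-12 4-11-1-8-4-8-12-16-2-6"/></g><g data-elev="550"><path d="M440 527l-3-6-19-15-10-12-22-53-5-20-1-18 7-52 3-5 7-5 40-20 20-5 32-1 28-16 10-3"/><path d="M17 304l8 2 4 4 1 7-1 17 1 9 7 10 4 2 4 0 4-2 3-7 12-45 8-8 16-11 29-12 21-12 23 0 17-6 19-12 18-20 6-3 9 0 21 7 7 5 4 5-1 8-5 11-11 12-34 31-45 66-7 20-10 41-4 35-6 15-10 10-24 9-10 7-7 12-3 16"/><path d="M527 248l-12-5-22-20-11-6-40-15-7 0-8 1-37 21-5 6-4 7-11 36-17 26-3 10 2 12 12 16 1 4-2 2-24 12-10 1-6-2-6-6-12-16-9-17-2-12 25-60 2-14 1-27 3-12 6-11 10-12 9-6 21-9 7-6 4-9 1-8-2-8-18-28-3-12 3-14 19-30 4-20"/><path d="M527 122l-5 1-6 4-4 6-2 6 1 7 4 5 6 4 6 2"/></g><g data-elev="600"><path d="M371 527l1-10 8-15 1-12-10-33-4-34-10-24-6-4-16 1-8-4-36-52-13-14-11-6-29-12-7-1-9 3-8 7-27 35-8 13-18 54-6 42-8 21-12 11-22 9-8 5-7 10-2 10"/><path d="M400 303l9 1 10-2 11-6 7-7 3-7 0-7-3-6-7-7-7-3-8 0-8 3-7 7-6 12-2 12 2 6z"/><path d="M62 258l12 1 25-6 8-3 6-5 1-6 0-6-4-8-8-9-12-7-12-4-8 2-5 7-9 33 1 7z"/><path d="M17 111l5-2 5-6 4-10 2-10-1-8-3-6-6-4-6-1"/><path d="M50 17l2 16 6 9 9 4 22 5 6 4 1 7-2 28-4 27 2 10 8 10 19 14 8 7 6 10 7 25 6 12 17 23 4 3 6 2 9-3 8-8 4-9-1-11-4-9-8-11-38-44-5-13 0-7 2-4 3-3 7-1 20 4 23 1 8 2 5 6 18 28 3 10 4 24 7 12 8 6 11 3 22 2 11-2 11-9 19-26 9-17 11-24 1-15-6-26-1-15 2-15 8-29 1-13"/></g><g data-elev="650"><path d="M313 527l-1-20 7-32-1-13-7-11-27-26-5-8-2-8 0-7 2-5 11-8 3-4 1-7-2-9-10-15-12-9-9-2-18 2-14-4-10 2-13 8-9 9-6 10-19 55-6 42-8 24-5 12-4 5-6 3-17 3-7 3-5 5-1 5"/><path d="M152 17l2 25-3 23 3 4 5 2 15-1 13-5 16-12 27-24 4-2 4 3 4 7 1 9-1 24 4 25-3 26 3 24 1 29 3 7 5 6 7 3 8 1 9-1 10-3 9-7 9-10 6-9 5-11 5-27-1-18-6-18-7-6-19-7-5-5-2-6-2-14 6-32"/></g><g data-elev="700"><path d="M287 527l4-37-2-9-4-10-10-12-21-16-17-21-8-5-7-1-5 2-3 5-9 40-15 32-7 19-2 13"/><path d="M279 166l7 0 7-4 5-7 2-6 0-11-4-19-3-6-6-2-6 2-4 8 1 20-2 18 1 4z"/></g>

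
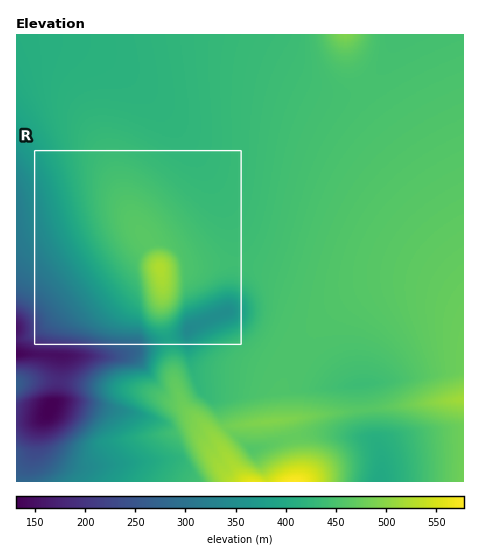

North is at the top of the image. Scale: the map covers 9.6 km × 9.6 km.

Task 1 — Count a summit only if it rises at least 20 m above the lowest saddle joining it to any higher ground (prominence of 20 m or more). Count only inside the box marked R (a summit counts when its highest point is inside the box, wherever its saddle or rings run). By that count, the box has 1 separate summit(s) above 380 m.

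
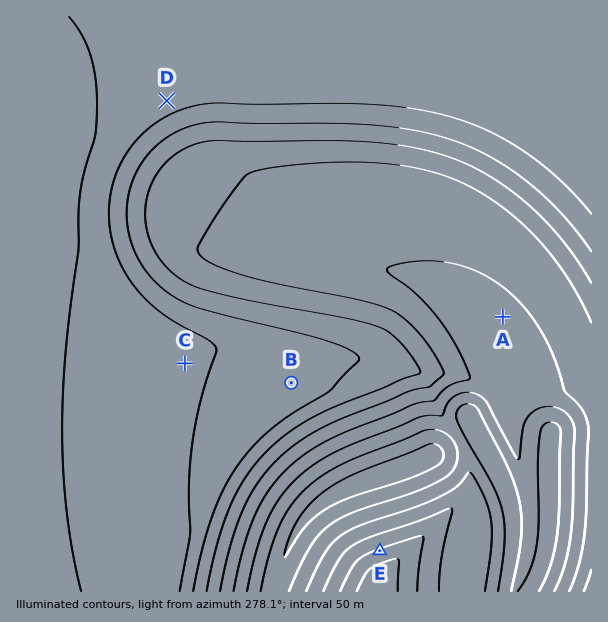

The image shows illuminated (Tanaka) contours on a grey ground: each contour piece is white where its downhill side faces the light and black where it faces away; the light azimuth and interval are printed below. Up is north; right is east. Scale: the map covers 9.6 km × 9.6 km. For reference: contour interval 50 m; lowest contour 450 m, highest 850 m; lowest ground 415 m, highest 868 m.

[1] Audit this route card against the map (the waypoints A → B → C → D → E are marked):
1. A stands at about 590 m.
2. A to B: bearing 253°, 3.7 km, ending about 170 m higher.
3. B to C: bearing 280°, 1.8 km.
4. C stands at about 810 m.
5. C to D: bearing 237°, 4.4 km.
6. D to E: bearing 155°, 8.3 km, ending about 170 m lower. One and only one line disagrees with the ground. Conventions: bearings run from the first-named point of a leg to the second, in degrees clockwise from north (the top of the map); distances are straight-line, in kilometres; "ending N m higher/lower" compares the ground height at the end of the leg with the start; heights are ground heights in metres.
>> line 5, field bearing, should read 356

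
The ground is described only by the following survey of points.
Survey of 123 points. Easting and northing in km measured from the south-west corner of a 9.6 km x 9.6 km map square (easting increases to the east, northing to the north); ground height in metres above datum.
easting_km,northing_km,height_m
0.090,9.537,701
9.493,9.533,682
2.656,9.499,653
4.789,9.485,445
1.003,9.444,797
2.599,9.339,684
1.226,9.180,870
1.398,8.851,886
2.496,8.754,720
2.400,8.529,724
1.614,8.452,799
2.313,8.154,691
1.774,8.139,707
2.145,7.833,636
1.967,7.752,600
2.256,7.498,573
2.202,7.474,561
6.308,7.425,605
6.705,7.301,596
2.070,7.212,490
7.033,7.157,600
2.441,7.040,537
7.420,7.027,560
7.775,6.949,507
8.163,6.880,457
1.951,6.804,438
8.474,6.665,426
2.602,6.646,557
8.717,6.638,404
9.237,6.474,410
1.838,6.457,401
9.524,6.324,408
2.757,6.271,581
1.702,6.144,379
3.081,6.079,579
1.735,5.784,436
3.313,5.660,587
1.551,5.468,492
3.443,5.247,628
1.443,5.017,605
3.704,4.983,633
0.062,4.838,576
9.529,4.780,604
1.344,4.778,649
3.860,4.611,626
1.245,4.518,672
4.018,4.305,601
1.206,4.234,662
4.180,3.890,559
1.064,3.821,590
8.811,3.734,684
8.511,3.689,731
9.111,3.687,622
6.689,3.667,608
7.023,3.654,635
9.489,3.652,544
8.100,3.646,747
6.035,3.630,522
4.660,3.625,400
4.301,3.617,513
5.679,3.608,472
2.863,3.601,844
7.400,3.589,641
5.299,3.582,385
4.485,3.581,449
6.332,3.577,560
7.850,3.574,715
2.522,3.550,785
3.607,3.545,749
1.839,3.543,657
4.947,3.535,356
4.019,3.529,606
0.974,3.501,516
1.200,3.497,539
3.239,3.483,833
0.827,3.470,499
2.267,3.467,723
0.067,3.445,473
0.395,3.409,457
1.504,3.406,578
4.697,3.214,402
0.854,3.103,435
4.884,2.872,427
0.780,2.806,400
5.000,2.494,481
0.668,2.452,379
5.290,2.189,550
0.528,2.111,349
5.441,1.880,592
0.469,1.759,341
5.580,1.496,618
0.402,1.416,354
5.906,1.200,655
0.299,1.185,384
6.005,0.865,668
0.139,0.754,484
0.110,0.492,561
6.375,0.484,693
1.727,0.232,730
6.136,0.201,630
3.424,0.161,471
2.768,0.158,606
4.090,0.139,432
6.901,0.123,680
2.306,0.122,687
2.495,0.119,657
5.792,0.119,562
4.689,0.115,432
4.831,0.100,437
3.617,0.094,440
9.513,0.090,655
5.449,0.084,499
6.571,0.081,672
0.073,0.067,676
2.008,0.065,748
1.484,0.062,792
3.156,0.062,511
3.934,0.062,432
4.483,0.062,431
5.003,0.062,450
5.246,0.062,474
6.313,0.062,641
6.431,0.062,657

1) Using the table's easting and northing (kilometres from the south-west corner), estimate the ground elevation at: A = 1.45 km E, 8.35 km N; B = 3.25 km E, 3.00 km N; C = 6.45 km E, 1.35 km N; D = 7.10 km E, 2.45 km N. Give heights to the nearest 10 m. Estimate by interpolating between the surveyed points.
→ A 760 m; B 770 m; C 700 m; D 610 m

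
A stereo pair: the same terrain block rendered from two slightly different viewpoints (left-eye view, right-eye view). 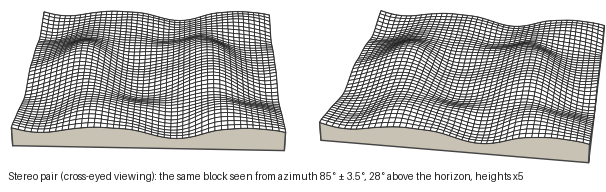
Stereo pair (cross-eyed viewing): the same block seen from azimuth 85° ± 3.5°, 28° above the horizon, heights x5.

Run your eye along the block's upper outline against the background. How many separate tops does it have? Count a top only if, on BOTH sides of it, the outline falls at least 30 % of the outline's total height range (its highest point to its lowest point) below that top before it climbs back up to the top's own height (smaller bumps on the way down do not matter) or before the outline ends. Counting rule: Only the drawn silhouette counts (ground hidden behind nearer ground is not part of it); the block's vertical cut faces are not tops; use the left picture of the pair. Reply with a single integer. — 2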